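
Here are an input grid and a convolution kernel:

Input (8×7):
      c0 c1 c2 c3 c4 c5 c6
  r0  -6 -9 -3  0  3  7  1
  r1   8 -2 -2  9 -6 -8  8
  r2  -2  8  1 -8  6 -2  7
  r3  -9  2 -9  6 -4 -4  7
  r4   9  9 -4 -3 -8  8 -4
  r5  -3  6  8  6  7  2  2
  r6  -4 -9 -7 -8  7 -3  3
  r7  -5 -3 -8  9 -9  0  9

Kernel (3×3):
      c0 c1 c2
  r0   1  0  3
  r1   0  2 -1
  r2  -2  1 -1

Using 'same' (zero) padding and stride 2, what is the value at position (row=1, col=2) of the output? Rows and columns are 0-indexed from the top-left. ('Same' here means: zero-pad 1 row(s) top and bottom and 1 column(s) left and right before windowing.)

-13

The receptive field on the zero-padded input at this output position is [9 -6 -8 / -8 6 -2 / 6 -4 -4]. Elementwise product with the kernel and sum: 9·1 + -8·3 + 6·2 + -2·-1 + 6·-2 + -4·1 + -4·-1.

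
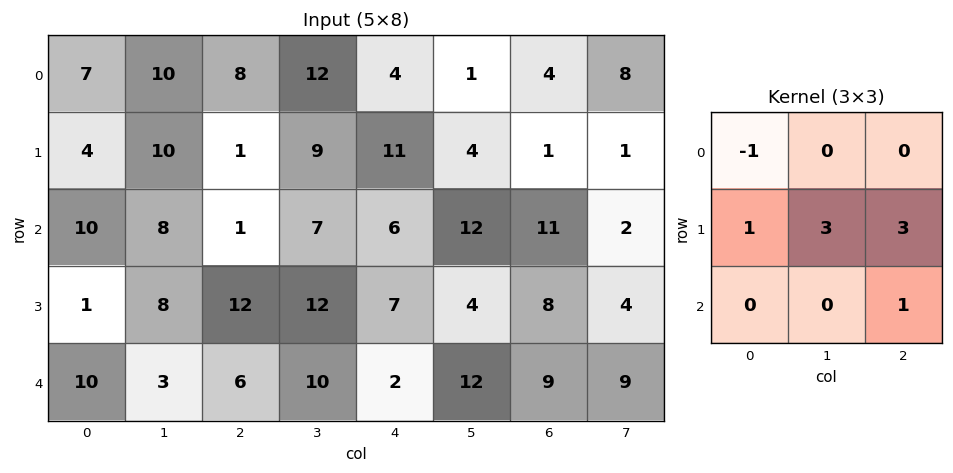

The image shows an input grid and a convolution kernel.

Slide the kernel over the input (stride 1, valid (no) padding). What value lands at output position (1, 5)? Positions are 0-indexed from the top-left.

The receptive field on the input at this output position is [4 1 1 / 12 11 2 / 4 8 4]. Elementwise product with the kernel and sum: 4·-1 + 12·1 + 11·3 + 2·3 + 4·1.

51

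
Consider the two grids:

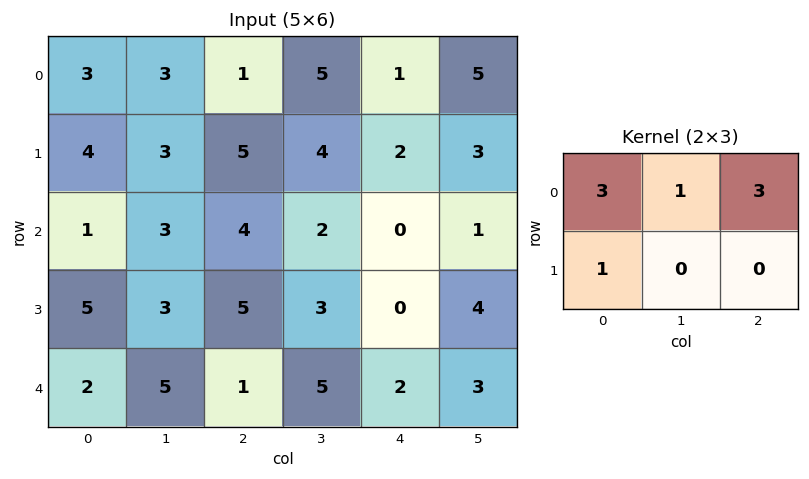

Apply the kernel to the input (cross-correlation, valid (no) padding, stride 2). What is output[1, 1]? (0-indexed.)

19

The receptive field on the input at this output position is [4 2 0 / 5 3 0]. Elementwise product with the kernel and sum: 4·3 + 2·1 + 0·3 + 5·1.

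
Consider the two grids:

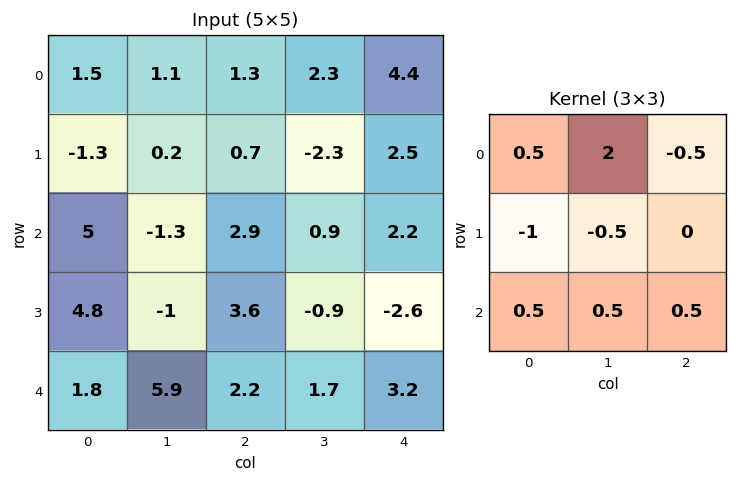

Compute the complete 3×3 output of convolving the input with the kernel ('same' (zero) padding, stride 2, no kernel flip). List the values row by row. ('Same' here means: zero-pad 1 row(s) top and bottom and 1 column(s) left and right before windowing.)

-1.3 -2.45 -4.4
-3.3 3.35 0.1
9.2 0.15 -8.95

Output[0,0]: The receptive field on the zero-padded input at this output position is [0 0 0 / 0 1.5 1.1 / 0 -1.3 0.2]. Elementwise product with the kernel and sum: 0·0.5 + 0·2 + 0·-0.5 + 0·-1 + 1.5·-0.5 + 0·0.5 + -1.3·0.5 + 0.2·0.5.
Output[0,1]: The receptive field on the zero-padded input at this output position is [0 0 0 / 1.1 1.3 2.3 / 0.2 0.7 -2.3]. Elementwise product with the kernel and sum: 0·0.5 + 0·2 + 0·-0.5 + 1.1·-1 + 1.3·-0.5 + 0.2·0.5 + 0.7·0.5 + -2.3·0.5.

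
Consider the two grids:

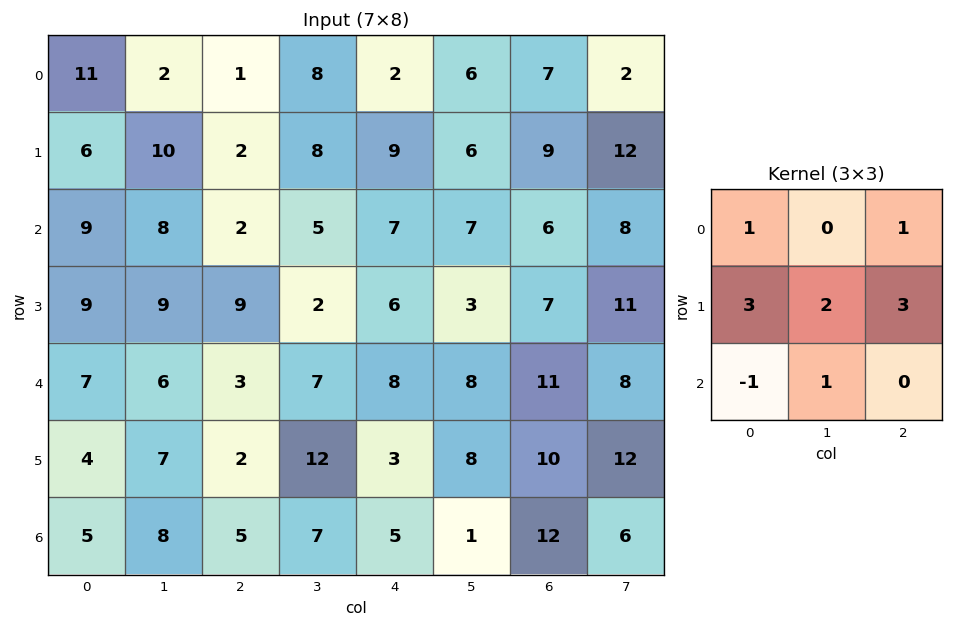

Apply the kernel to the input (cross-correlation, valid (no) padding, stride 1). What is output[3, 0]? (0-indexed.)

63

The receptive field on the input at this output position is [9 9 9 / 7 6 3 / 4 7 2]. Elementwise product with the kernel and sum: 9·1 + 9·1 + 7·3 + 6·2 + 3·3 + 4·-1 + 7·1.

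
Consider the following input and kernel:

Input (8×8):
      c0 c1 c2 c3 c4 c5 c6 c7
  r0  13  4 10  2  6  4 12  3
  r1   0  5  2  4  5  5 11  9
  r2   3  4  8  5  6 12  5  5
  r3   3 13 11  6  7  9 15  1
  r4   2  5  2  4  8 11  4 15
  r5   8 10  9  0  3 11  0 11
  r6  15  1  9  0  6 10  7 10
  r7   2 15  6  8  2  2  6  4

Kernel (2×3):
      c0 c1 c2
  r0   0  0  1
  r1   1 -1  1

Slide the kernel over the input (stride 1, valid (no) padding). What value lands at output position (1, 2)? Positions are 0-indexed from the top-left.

The receptive field on the input at this output position is [2 4 5 / 8 5 6]. Elementwise product with the kernel and sum: 5·1 + 8·1 + 5·-1 + 6·1.

14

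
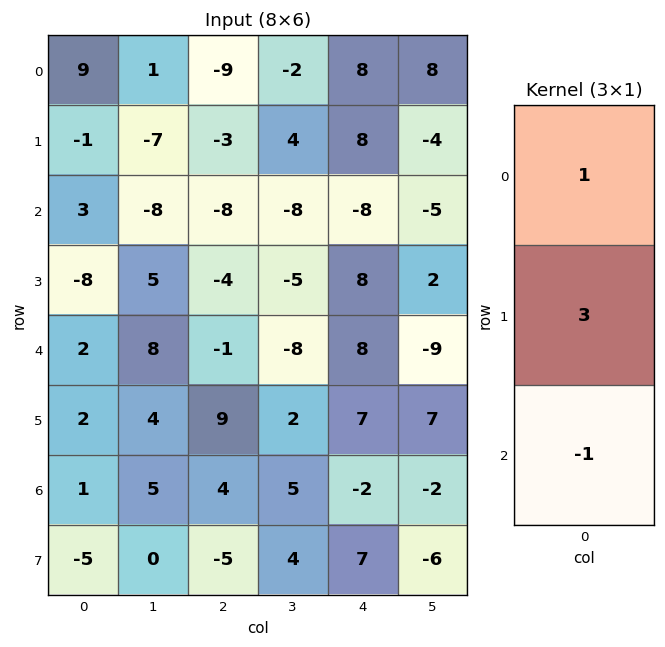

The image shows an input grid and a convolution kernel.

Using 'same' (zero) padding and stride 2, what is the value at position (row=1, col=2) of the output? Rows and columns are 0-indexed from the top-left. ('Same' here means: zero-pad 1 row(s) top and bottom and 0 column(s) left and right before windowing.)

-24

The receptive field on the zero-padded input at this output position is [8 / -8 / 8]. Elementwise product with the kernel and sum: 8·1 + -8·3 + 8·-1.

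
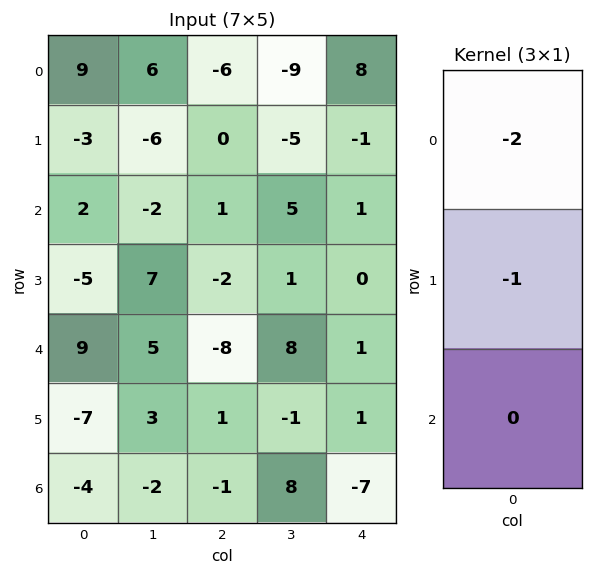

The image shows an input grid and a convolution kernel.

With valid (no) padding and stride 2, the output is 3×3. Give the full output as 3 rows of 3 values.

-15 12 -15
1 0 -2
-11 15 -3

Output[0,0]: The receptive field on the input at this output position is [9 / -3 / 2]. Elementwise product with the kernel and sum: 9·-2 + -3·-1.
Output[0,1]: The receptive field on the input at this output position is [-6 / 0 / 1]. Elementwise product with the kernel and sum: -6·-2 + 0·-1.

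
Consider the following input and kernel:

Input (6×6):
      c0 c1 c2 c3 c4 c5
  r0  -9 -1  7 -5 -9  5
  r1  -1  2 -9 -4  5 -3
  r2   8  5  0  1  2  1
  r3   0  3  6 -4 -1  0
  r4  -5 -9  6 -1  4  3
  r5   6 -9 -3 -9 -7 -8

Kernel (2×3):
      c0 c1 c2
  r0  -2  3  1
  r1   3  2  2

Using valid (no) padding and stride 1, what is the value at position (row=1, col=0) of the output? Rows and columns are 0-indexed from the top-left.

33

The receptive field on the input at this output position is [-1 2 -9 / 8 5 0]. Elementwise product with the kernel and sum: -1·-2 + 2·3 + -9·1 + 8·3 + 5·2 + 0·2.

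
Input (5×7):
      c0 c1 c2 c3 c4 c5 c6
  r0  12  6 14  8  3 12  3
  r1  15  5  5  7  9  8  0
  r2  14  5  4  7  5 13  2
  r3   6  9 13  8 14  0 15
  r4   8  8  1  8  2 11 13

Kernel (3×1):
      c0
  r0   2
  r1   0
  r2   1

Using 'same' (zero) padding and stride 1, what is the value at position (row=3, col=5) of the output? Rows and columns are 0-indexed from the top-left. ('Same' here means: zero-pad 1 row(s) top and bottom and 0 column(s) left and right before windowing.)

The receptive field on the zero-padded input at this output position is [13 / 0 / 11]. Elementwise product with the kernel and sum: 13·2 + 11·1.

37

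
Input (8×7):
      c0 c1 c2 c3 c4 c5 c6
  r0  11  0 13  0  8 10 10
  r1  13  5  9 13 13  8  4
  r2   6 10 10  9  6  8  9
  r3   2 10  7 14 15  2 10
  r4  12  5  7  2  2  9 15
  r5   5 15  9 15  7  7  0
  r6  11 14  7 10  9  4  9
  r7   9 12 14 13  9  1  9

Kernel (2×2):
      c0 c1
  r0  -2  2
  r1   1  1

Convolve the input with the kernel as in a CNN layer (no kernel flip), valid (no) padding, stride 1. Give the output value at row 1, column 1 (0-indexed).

The receptive field on the input at this output position is [5 9 / 10 10]. Elementwise product with the kernel and sum: 5·-2 + 9·2 + 10·1 + 10·1.

28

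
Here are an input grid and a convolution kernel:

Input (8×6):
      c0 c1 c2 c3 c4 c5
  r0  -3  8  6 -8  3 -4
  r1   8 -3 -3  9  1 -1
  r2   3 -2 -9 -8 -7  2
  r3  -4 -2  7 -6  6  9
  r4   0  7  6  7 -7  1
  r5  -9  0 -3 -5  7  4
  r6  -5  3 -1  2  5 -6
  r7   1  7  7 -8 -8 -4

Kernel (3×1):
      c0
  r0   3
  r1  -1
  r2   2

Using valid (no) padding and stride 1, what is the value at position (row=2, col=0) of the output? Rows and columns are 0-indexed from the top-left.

13

The receptive field on the input at this output position is [3 / -4 / 0]. Elementwise product with the kernel and sum: 3·3 + -4·-1 + 0·2.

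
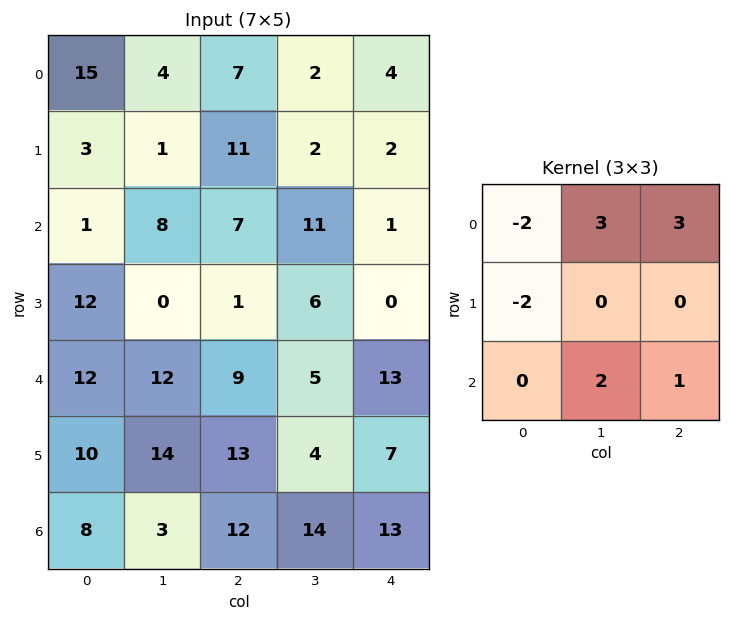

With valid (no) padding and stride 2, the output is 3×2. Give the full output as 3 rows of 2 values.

20 5
52 43
37 51

Output[0,0]: The receptive field on the input at this output position is [15 4 7 / 3 1 11 / 1 8 7]. Elementwise product with the kernel and sum: 15·-2 + 4·3 + 7·3 + 3·-2 + 8·2 + 7·1.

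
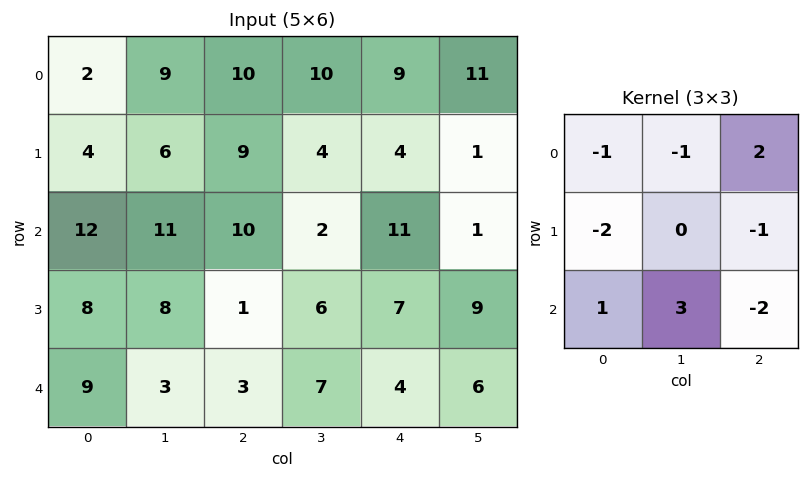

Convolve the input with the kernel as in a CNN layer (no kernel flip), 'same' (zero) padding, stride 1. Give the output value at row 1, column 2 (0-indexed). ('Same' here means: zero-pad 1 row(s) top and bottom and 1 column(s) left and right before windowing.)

22

The receptive field on the zero-padded input at this output position is [9 10 10 / 6 9 4 / 11 10 2]. Elementwise product with the kernel and sum: 9·-1 + 10·-1 + 10·2 + 6·-2 + 4·-1 + 11·1 + 10·3 + 2·-2.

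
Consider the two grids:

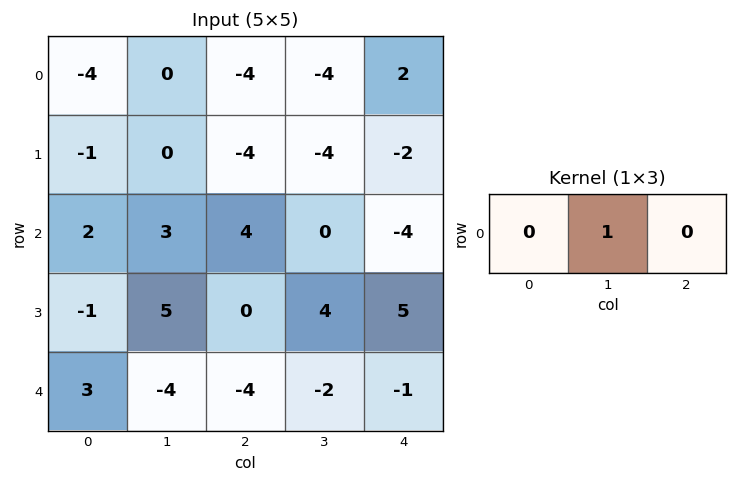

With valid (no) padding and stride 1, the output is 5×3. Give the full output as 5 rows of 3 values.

0 -4 -4
0 -4 -4
3 4 0
5 0 4
-4 -4 -2

Output[0,0]: The receptive field on the input at this output position is [-4 0 -4]. Elementwise product with the kernel and sum: 0·1.
Output[0,1]: The receptive field on the input at this output position is [0 -4 -4]. Elementwise product with the kernel and sum: -4·1.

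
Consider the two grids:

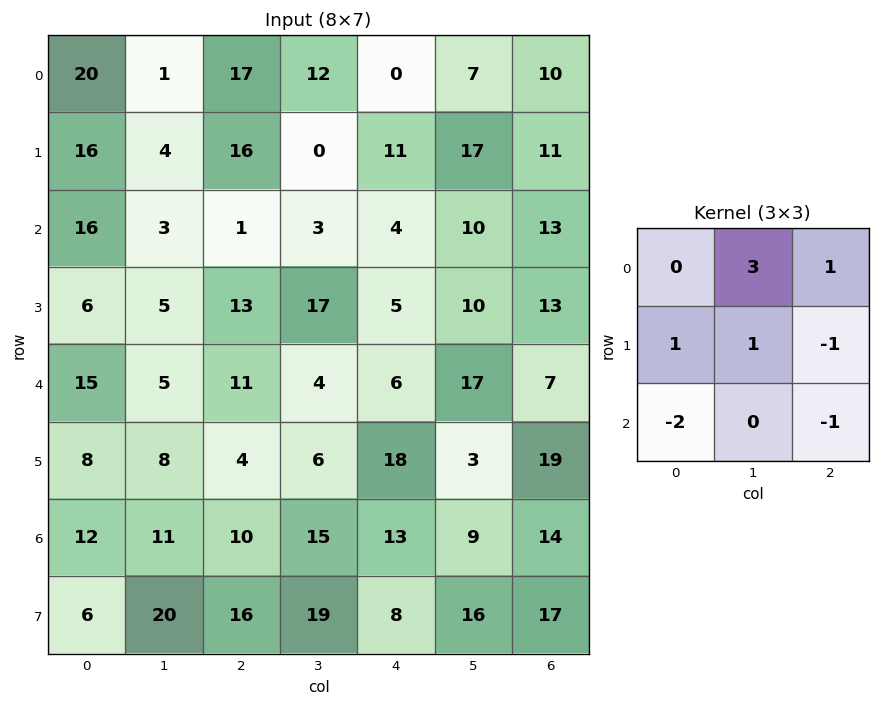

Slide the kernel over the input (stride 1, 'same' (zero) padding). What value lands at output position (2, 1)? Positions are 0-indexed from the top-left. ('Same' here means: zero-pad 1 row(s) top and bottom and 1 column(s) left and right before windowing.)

21

The receptive field on the zero-padded input at this output position is [16 4 16 / 16 3 1 / 6 5 13]. Elementwise product with the kernel and sum: 4·3 + 16·1 + 16·1 + 3·1 + 1·-1 + 6·-2 + 13·-1.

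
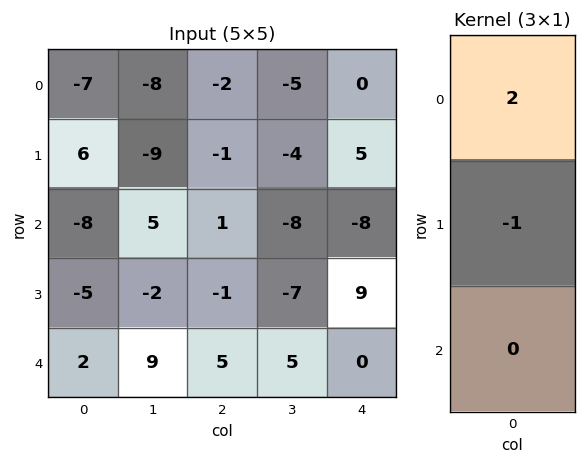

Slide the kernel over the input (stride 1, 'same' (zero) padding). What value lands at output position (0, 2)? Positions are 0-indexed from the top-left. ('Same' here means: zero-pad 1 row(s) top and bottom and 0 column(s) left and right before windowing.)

The receptive field on the zero-padded input at this output position is [0 / -2 / -1]. Elementwise product with the kernel and sum: 0·2 + -2·-1.

2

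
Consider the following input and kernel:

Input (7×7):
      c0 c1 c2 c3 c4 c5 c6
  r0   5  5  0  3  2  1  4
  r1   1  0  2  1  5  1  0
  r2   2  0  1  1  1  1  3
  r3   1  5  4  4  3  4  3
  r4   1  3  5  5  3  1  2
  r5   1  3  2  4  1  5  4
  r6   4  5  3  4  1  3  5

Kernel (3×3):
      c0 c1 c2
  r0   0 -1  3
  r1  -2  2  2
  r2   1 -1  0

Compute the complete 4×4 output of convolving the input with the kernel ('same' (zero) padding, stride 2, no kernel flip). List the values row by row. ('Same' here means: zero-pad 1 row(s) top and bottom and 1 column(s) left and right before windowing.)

Output[0,0]: The receptive field on the zero-padded input at this output position is [0 0 0 / 0 5 5 / 0 1 0]. Elementwise product with the kernel and sum: 0·-1 + 0·3 + 0·-2 + 5·2 + 5·2 + 0·1 + 1·-1.

19 -6 -4 7
2 6 1 5
21 23 10 0
26 14 14 0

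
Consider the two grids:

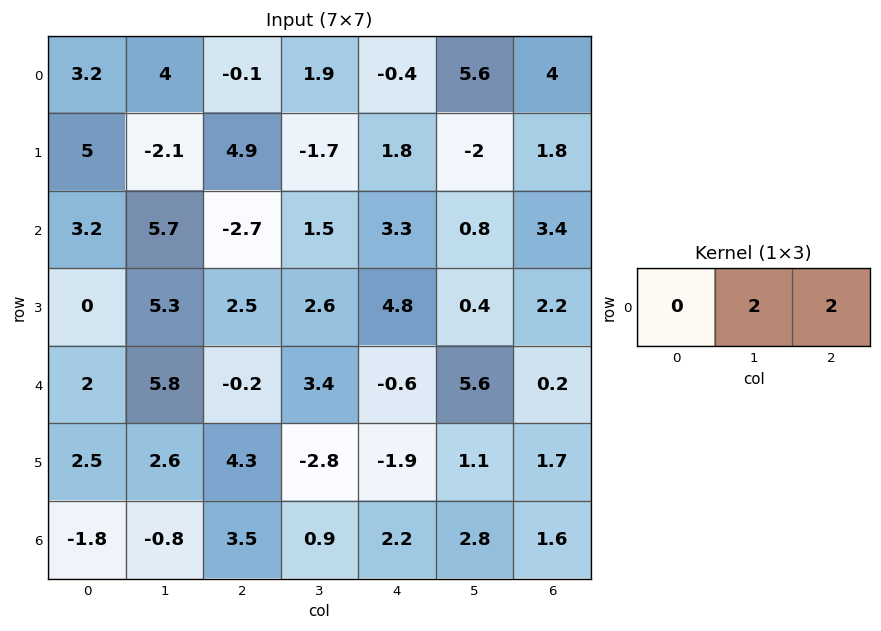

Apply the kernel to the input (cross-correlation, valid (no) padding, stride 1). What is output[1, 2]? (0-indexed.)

The receptive field on the input at this output position is [4.9 -1.7 1.8]. Elementwise product with the kernel and sum: -1.7·2 + 1.8·2.

0.2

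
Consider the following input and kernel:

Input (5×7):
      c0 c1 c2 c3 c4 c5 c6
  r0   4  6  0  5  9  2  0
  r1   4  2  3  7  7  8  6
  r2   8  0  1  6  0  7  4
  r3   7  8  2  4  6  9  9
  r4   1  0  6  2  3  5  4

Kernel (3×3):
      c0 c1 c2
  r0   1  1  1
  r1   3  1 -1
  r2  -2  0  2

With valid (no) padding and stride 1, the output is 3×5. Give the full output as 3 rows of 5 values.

7 25 21 38 42
22 -1 34 43 30
46 33 5 28 31

Output[0,0]: The receptive field on the input at this output position is [4 6 0 / 4 2 3 / 8 0 1]. Elementwise product with the kernel and sum: 4·1 + 6·1 + 0·1 + 4·3 + 2·1 + 3·-1 + 8·-2 + 1·2.
Output[0,1]: The receptive field on the input at this output position is [6 0 5 / 2 3 7 / 0 1 6]. Elementwise product with the kernel and sum: 6·1 + 0·1 + 5·1 + 2·3 + 3·1 + 7·-1 + 0·-2 + 6·2.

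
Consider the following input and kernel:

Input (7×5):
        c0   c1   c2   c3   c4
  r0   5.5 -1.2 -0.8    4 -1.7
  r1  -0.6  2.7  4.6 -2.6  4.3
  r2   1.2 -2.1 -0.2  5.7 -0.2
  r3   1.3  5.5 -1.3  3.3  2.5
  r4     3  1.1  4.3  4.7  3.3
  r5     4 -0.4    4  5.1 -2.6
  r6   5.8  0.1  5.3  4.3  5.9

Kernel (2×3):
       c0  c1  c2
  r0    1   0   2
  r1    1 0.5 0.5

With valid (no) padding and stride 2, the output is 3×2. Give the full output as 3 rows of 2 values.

Output[0,0]: The receptive field on the input at this output position is [5.5 -1.2 -0.8 / -0.6 2.7 4.6]. Elementwise product with the kernel and sum: 5.5·1 + -0.8·2 + -0.6·1 + 2.7·0.5 + 4.6·0.5.

6.95 1.25
4.2 1
17.4 16.15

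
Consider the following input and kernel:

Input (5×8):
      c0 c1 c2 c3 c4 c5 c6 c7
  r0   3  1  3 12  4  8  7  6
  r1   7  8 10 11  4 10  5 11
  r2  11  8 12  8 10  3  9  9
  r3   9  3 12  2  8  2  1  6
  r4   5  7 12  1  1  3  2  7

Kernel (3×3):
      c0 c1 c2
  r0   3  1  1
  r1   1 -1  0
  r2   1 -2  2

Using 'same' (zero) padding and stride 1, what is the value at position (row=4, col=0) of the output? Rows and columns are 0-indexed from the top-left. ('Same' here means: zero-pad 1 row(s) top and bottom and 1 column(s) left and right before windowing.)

7

The receptive field on the zero-padded input at this output position is [0 9 3 / 0 5 7 / 0 0 0]. Elementwise product with the kernel and sum: 0·3 + 9·1 + 3·1 + 0·1 + 5·-1 + 0·1 + 0·-2 + 0·2.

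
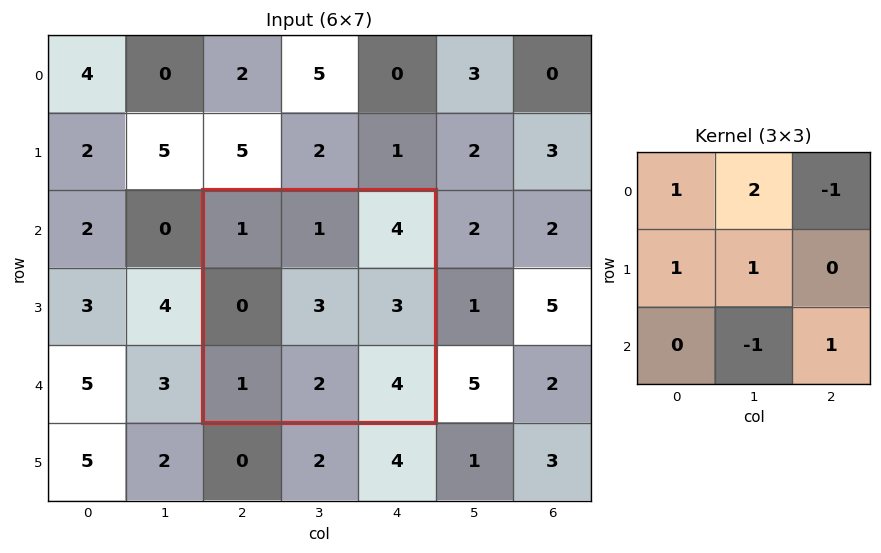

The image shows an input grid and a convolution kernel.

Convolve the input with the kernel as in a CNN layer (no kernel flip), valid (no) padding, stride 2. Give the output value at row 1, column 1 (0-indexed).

The receptive field on the input at this output position is [1 1 4 / 0 3 3 / 1 2 4]. Elementwise product with the kernel and sum: 1·1 + 1·2 + 4·-1 + 0·1 + 3·1 + 2·-1 + 4·1.

4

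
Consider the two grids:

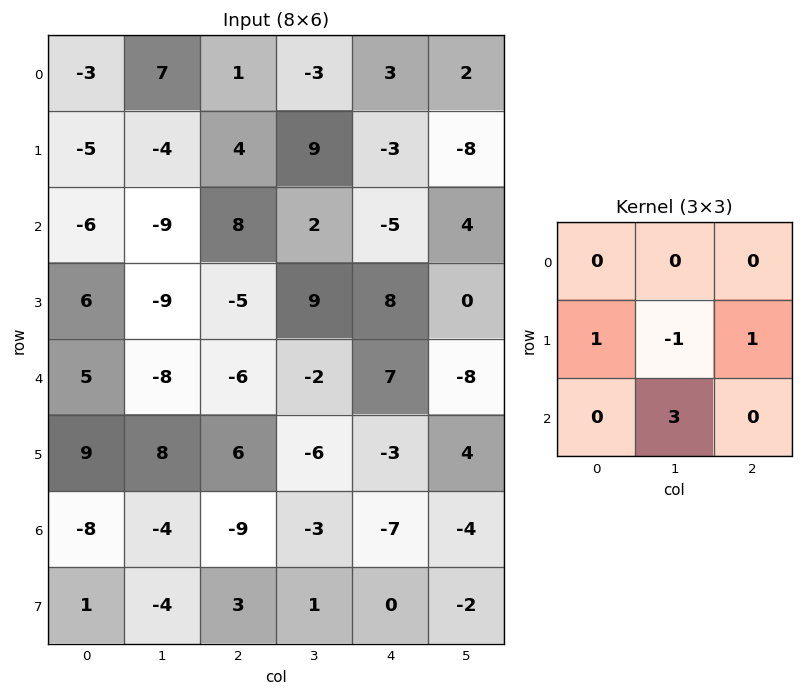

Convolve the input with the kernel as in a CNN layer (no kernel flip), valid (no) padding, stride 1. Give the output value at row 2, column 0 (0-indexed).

-14

The receptive field on the input at this output position is [-6 -9 8 / 6 -9 -5 / 5 -8 -6]. Elementwise product with the kernel and sum: 6·1 + -9·-1 + -5·1 + -8·3.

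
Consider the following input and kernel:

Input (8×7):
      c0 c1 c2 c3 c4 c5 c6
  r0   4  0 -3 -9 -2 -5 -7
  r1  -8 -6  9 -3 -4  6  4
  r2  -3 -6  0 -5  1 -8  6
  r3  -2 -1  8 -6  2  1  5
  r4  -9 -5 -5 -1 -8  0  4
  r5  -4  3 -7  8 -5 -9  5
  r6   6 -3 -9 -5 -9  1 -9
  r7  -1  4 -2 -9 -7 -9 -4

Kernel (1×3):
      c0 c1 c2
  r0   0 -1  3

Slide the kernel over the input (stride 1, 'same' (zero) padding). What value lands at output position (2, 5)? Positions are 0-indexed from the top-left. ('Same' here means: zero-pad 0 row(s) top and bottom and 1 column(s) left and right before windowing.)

26

The receptive field on the zero-padded input at this output position is [1 -8 6]. Elementwise product with the kernel and sum: -8·-1 + 6·3.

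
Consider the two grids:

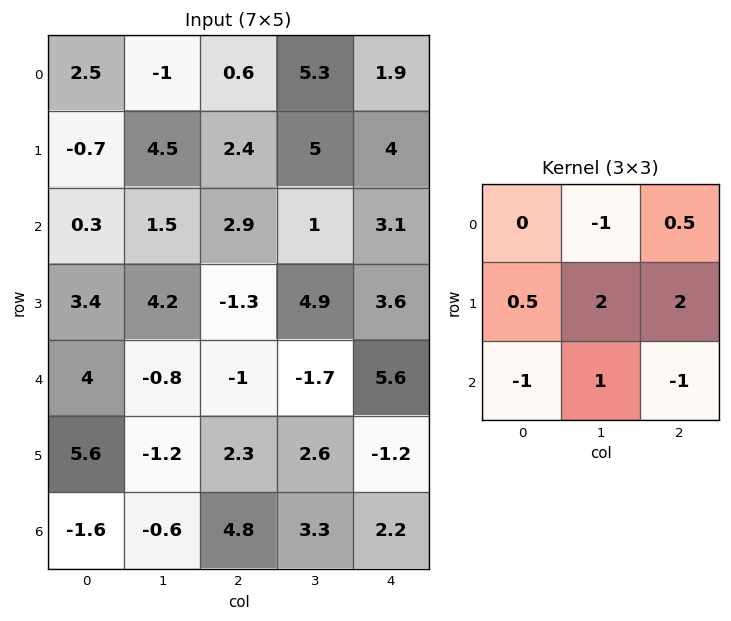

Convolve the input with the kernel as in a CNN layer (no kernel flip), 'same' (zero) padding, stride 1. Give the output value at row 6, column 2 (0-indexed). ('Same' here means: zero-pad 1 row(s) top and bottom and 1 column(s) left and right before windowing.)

14.9

The receptive field on the zero-padded input at this output position is [-1.2 2.3 2.6 / -0.6 4.8 3.3 / 0 0 0]. Elementwise product with the kernel and sum: 2.3·-1 + 2.6·0.5 + -0.6·0.5 + 4.8·2 + 3.3·2 + 0·-1 + 0·1 + 0·-1.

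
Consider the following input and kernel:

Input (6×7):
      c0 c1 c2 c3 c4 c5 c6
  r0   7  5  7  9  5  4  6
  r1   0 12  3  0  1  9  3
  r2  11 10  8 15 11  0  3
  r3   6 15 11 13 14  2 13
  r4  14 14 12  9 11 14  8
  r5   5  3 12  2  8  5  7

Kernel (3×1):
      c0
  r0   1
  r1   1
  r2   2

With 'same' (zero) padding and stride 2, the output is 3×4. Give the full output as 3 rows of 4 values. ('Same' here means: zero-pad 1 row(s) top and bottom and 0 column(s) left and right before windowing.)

7 13 7 12
23 33 40 32
30 47 41 35

Output[0,0]: The receptive field on the zero-padded input at this output position is [0 / 7 / 0]. Elementwise product with the kernel and sum: 0·1 + 7·1 + 0·2.
Output[0,1]: The receptive field on the zero-padded input at this output position is [0 / 7 / 3]. Elementwise product with the kernel and sum: 0·1 + 7·1 + 3·2.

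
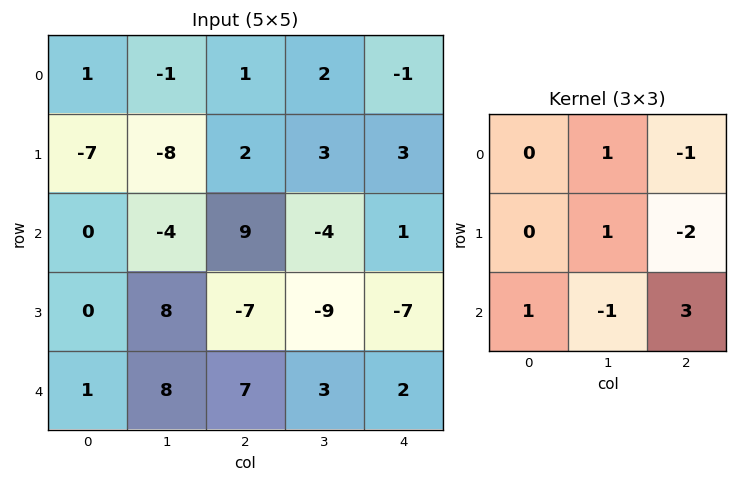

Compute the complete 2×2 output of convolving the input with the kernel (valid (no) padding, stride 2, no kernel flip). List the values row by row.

17 16
23 10

Output[0,0]: The receptive field on the input at this output position is [1 -1 1 / -7 -8 2 / 0 -4 9]. Elementwise product with the kernel and sum: -1·1 + 1·-1 + -8·1 + 2·-2 + 0·1 + -4·-1 + 9·3.
Output[0,1]: The receptive field on the input at this output position is [1 2 -1 / 2 3 3 / 9 -4 1]. Elementwise product with the kernel and sum: 2·1 + -1·-1 + 3·1 + 3·-2 + 9·1 + -4·-1 + 1·3.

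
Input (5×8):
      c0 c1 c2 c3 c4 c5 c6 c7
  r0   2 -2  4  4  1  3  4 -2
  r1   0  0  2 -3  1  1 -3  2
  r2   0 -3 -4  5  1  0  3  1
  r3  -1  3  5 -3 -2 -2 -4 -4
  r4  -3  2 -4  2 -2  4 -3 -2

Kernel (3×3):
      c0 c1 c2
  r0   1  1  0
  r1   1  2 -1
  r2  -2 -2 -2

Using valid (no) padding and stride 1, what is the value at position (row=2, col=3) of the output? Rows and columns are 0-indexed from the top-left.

The receptive field on the input at this output position is [5 1 0 / -3 -2 -2 / 2 -2 4]. Elementwise product with the kernel and sum: 5·1 + 1·1 + -3·1 + -2·2 + -2·-1 + 2·-2 + -2·-2 + 4·-2.

-7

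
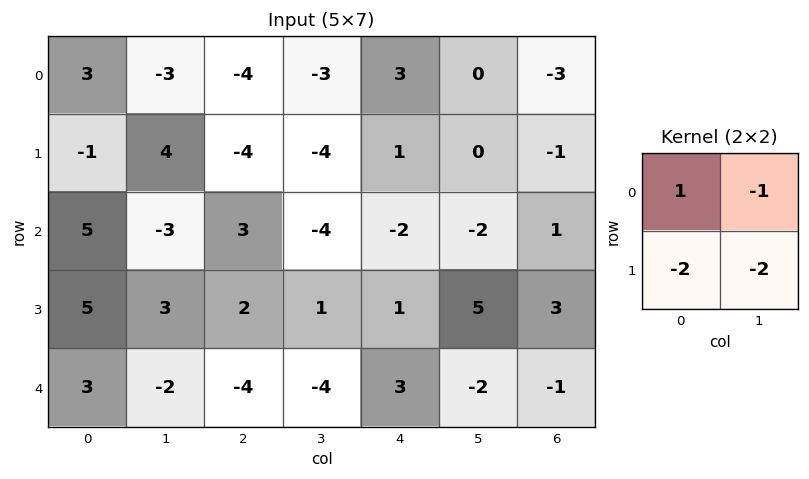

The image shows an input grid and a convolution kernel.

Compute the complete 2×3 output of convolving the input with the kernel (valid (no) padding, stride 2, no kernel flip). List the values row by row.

0 15 1
-8 1 -12

Output[0,0]: The receptive field on the input at this output position is [3 -3 / -1 4]. Elementwise product with the kernel and sum: 3·1 + -3·-1 + -1·-2 + 4·-2.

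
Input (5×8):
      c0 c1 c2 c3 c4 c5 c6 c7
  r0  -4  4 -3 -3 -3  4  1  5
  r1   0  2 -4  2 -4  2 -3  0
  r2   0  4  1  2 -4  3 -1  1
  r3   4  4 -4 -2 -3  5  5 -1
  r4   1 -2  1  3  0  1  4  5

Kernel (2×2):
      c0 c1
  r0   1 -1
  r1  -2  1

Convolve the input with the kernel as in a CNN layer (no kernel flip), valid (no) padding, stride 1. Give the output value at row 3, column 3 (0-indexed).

The receptive field on the input at this output position is [-2 -3 / 3 0]. Elementwise product with the kernel and sum: -2·1 + -3·-1 + 3·-2 + 0·1.

-5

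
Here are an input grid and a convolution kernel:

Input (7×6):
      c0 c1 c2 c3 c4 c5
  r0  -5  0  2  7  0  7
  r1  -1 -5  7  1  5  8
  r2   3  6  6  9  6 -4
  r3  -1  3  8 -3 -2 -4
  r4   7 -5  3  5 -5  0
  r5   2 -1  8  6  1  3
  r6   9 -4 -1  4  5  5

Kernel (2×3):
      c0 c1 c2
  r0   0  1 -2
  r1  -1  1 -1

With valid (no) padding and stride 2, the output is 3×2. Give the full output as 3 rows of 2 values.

-15 -4
-10 -12
-22 12

Output[0,0]: The receptive field on the input at this output position is [-5 0 2 / -1 -5 7]. Elementwise product with the kernel and sum: 0·1 + 2·-2 + -1·-1 + -5·1 + 7·-1.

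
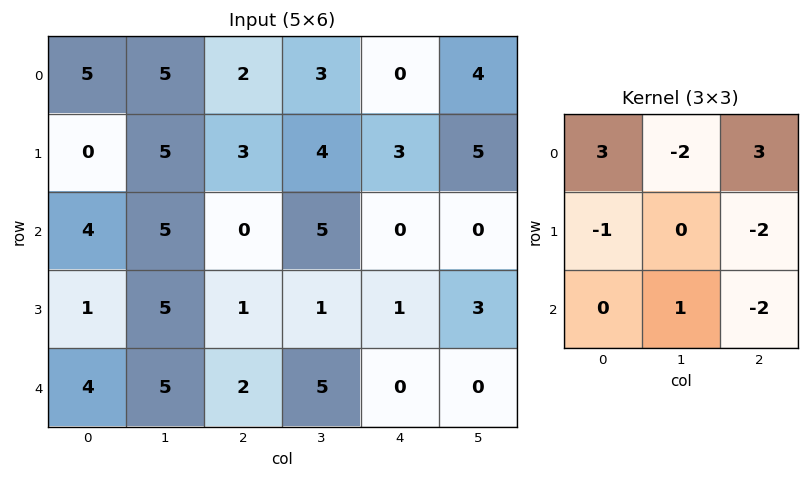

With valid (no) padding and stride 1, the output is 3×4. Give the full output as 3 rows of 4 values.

10 -3 -4 7
-2 5 9 11
0 15 -8 8

Output[0,0]: The receptive field on the input at this output position is [5 5 2 / 0 5 3 / 4 5 0]. Elementwise product with the kernel and sum: 5·3 + 5·-2 + 2·3 + 0·-1 + 3·-2 + 5·1 + 0·-2.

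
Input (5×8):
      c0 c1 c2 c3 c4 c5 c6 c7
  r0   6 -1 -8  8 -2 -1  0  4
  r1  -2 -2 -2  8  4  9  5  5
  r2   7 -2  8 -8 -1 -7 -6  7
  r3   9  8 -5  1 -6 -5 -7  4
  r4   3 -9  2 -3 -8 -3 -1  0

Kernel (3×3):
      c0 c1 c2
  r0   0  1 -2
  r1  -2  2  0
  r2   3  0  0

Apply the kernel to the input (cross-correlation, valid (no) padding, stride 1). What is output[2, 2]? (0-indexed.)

The receptive field on the input at this output position is [8 -8 -1 / -5 1 -6 / 2 -3 -8]. Elementwise product with the kernel and sum: -8·1 + -1·-2 + -5·-2 + 1·2 + 2·3.

12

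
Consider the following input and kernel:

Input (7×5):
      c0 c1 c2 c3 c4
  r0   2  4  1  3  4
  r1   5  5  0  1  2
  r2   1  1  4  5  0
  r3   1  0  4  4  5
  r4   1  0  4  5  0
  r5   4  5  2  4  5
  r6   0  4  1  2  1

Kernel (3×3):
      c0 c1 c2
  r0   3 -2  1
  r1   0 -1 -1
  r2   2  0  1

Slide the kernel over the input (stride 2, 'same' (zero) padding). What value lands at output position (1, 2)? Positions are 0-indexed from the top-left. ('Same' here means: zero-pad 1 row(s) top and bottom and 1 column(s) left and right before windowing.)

The receptive field on the zero-padded input at this output position is [1 2 0 / 5 0 0 / 4 5 0]. Elementwise product with the kernel and sum: 1·3 + 2·-2 + 0·1 + 0·-1 + 0·-1 + 4·2 + 0·1.

7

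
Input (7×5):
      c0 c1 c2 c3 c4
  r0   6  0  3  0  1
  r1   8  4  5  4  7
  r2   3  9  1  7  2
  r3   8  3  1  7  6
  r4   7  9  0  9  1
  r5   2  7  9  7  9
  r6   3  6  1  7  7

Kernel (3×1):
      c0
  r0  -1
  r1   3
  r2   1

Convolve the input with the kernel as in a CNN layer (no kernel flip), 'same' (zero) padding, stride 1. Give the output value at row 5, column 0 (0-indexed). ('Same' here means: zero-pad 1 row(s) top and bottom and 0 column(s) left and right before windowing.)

The receptive field on the zero-padded input at this output position is [7 / 2 / 3]. Elementwise product with the kernel and sum: 7·-1 + 2·3 + 3·1.

2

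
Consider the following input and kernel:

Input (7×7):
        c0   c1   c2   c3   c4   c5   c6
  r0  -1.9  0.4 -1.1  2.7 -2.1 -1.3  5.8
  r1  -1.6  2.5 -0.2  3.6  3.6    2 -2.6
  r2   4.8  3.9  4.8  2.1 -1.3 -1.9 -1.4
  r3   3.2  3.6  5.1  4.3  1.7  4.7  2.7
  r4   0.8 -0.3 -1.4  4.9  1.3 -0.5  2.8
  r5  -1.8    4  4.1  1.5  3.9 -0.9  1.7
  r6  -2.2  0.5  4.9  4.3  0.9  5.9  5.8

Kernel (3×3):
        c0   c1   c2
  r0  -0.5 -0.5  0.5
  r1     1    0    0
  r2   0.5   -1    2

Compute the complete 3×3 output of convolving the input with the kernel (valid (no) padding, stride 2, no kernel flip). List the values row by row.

Output[0,0]: The receptive field on the input at this output position is [-1.9 0.4 -1.1 / -1.6 2.5 -0.2 / 4.8 3.9 4.8]. Elementwise product with the kernel and sum: -1.9·-0.5 + 0.4·-0.5 + -1.1·0.5 + -1.6·1 + 4.8·0.5 + 3.9·-1 + 4.8·2.
Output[0,1]: The receptive field on the input at this output position is [-1.1 2.7 -2.1 / -0.2 3.6 3.6 / 4.8 2.1 -1.3]. Elementwise product with the kernel and sum: -1.1·-0.5 + 2.7·-0.5 + -2.1·0.5 + -0.2·1 + 4.8·0.5 + 2.1·-1 + -1.3·2.

6.7 -4.35 6.65
-0.85 -2 9.35
5.45 2.95 11.05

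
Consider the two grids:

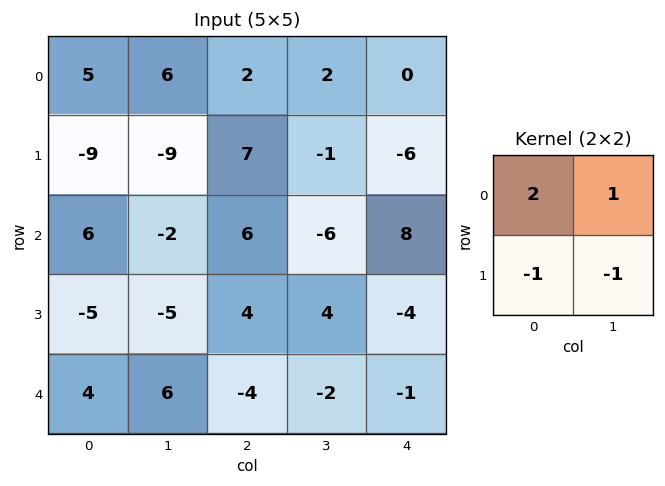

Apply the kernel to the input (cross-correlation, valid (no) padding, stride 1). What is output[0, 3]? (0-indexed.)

11

The receptive field on the input at this output position is [2 0 / -1 -6]. Elementwise product with the kernel and sum: 2·2 + 0·1 + -1·-1 + -6·-1.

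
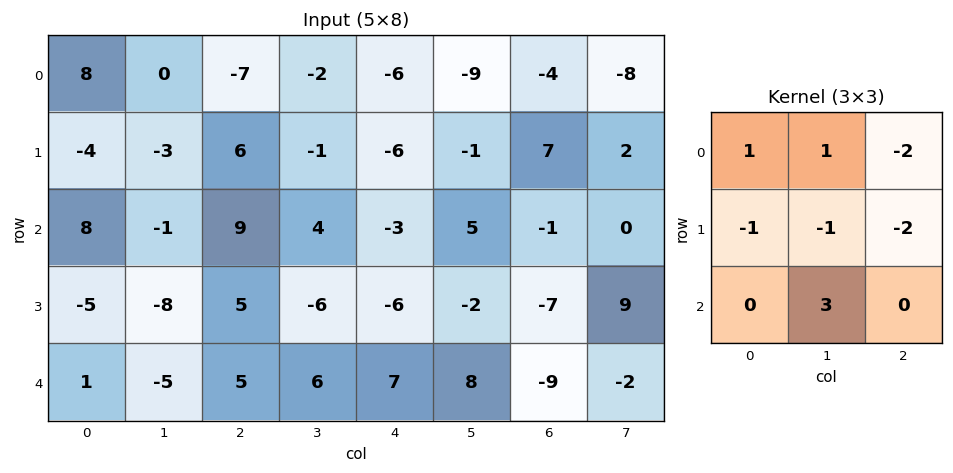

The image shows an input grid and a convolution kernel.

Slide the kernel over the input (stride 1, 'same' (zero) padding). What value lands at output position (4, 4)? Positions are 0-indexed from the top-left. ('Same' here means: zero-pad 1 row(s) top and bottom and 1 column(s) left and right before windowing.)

-37

The receptive field on the zero-padded input at this output position is [-6 -6 -2 / 6 7 8 / 0 0 0]. Elementwise product with the kernel and sum: -6·1 + -6·1 + -2·-2 + 6·-1 + 7·-1 + 8·-2 + 0·3.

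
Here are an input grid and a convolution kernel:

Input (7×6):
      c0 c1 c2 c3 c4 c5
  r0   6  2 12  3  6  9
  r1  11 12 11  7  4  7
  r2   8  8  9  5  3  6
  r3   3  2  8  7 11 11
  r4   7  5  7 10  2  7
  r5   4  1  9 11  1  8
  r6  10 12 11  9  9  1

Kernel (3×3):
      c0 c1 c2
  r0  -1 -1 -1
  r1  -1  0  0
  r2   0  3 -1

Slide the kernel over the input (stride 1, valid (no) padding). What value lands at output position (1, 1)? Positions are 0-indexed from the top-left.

-21

The receptive field on the input at this output position is [12 11 7 / 8 9 5 / 2 8 7]. Elementwise product with the kernel and sum: 12·-1 + 11·-1 + 7·-1 + 8·-1 + 8·3 + 7·-1.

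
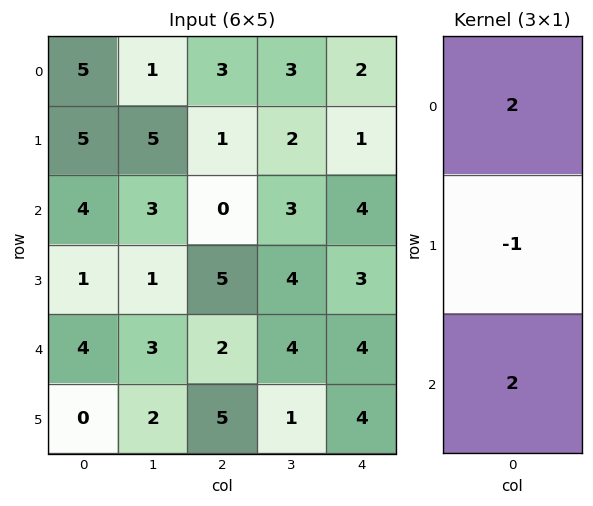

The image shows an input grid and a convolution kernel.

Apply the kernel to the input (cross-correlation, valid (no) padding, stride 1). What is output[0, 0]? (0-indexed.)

13

The receptive field on the input at this output position is [5 / 5 / 4]. Elementwise product with the kernel and sum: 5·2 + 5·-1 + 4·2.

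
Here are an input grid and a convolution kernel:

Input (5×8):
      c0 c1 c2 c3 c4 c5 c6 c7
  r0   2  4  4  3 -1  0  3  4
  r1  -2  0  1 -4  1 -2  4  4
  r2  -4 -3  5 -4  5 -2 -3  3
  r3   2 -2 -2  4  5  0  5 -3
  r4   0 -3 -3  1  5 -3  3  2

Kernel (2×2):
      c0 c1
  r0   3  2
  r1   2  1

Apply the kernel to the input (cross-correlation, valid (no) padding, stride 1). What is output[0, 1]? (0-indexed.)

21

The receptive field on the input at this output position is [4 4 / 0 1]. Elementwise product with the kernel and sum: 4·3 + 4·2 + 0·2 + 1·1.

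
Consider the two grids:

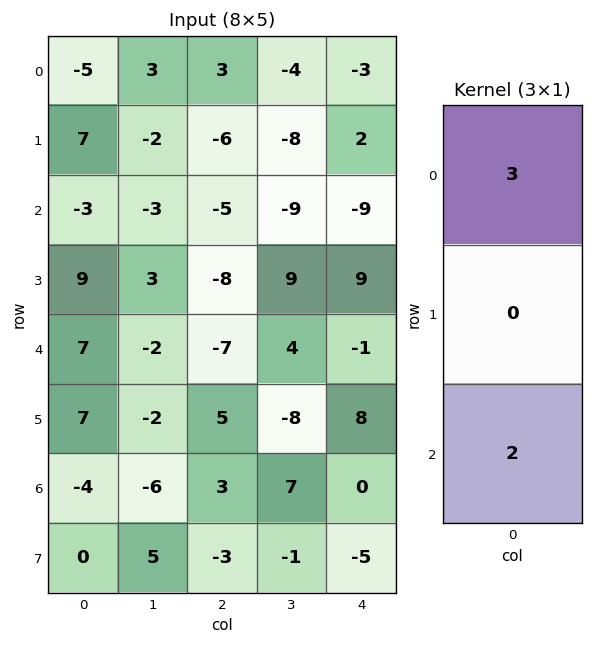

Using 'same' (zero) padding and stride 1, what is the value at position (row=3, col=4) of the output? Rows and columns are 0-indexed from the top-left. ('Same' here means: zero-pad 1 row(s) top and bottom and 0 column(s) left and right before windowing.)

The receptive field on the zero-padded input at this output position is [-9 / 9 / -1]. Elementwise product with the kernel and sum: -9·3 + -1·2.

-29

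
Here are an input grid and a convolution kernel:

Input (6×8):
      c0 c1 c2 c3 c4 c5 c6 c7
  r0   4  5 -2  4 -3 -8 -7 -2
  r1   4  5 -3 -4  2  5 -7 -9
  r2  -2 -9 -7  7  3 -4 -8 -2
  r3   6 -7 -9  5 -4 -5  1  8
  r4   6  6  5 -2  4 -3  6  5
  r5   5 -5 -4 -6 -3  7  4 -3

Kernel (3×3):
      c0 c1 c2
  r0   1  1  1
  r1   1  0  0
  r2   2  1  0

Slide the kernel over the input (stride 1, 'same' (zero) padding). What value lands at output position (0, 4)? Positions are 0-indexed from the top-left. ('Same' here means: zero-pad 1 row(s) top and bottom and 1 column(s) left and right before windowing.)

The receptive field on the zero-padded input at this output position is [0 0 0 / 4 -3 -8 / -4 2 5]. Elementwise product with the kernel and sum: 0·1 + 0·1 + 0·1 + 4·1 + -4·2 + 2·1.

-2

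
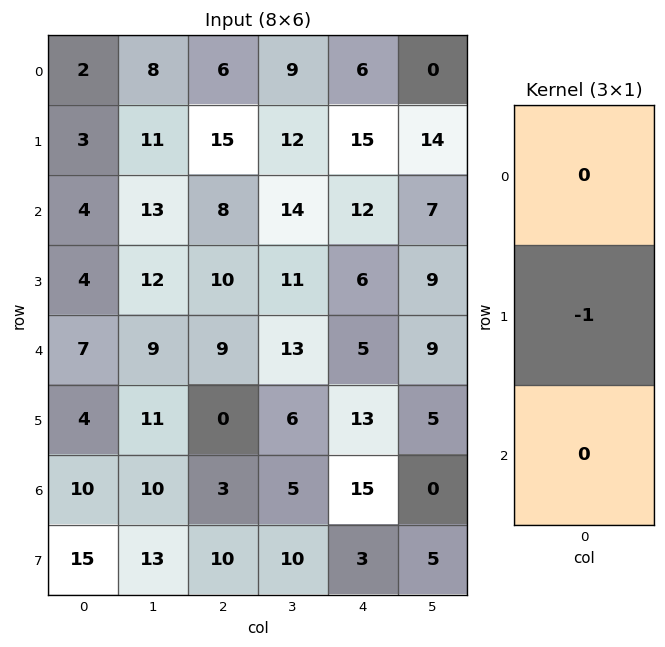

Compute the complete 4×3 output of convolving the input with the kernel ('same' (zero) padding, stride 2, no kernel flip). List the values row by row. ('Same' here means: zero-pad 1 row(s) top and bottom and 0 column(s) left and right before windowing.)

-2 -6 -6
-4 -8 -12
-7 -9 -5
-10 -3 -15

Output[0,0]: The receptive field on the zero-padded input at this output position is [0 / 2 / 3]. Elementwise product with the kernel and sum: 2·-1.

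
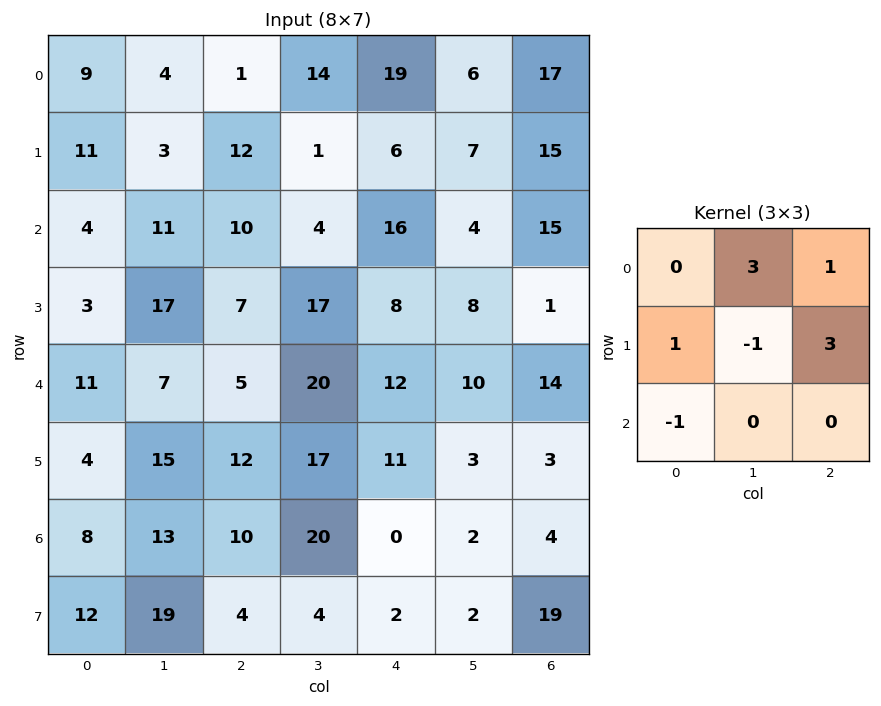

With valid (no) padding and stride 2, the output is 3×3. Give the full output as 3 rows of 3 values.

Output[0,0]: The receptive field on the input at this output position is [9 4 1 / 11 3 12 / 4 11 10]. Elementwise product with the kernel and sum: 4·3 + 1·1 + 11·1 + 3·-1 + 12·3 + 4·-1.
Output[0,1]: The receptive field on the input at this output position is [1 14 19 / 12 1 6 / 10 4 16]. Elementwise product with the kernel and sum: 14·3 + 19·1 + 12·1 + 1·-1 + 6·3 + 10·-1.

53 80 63
39 37 18
43 90 61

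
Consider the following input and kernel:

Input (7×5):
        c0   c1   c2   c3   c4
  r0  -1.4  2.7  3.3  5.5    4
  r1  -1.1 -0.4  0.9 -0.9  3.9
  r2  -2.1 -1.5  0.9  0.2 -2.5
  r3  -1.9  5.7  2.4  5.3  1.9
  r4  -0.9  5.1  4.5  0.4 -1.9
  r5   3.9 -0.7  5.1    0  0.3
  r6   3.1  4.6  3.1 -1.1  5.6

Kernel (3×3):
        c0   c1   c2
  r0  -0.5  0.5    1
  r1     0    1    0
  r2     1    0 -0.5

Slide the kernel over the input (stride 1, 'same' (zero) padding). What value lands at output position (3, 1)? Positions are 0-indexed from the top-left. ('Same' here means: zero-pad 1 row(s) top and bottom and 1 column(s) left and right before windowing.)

3.75

The receptive field on the zero-padded input at this output position is [-2.1 -1.5 0.9 / -1.9 5.7 2.4 / -0.9 5.1 4.5]. Elementwise product with the kernel and sum: -2.1·-0.5 + -1.5·0.5 + 0.9·1 + 5.7·1 + -0.9·1 + 4.5·-0.5.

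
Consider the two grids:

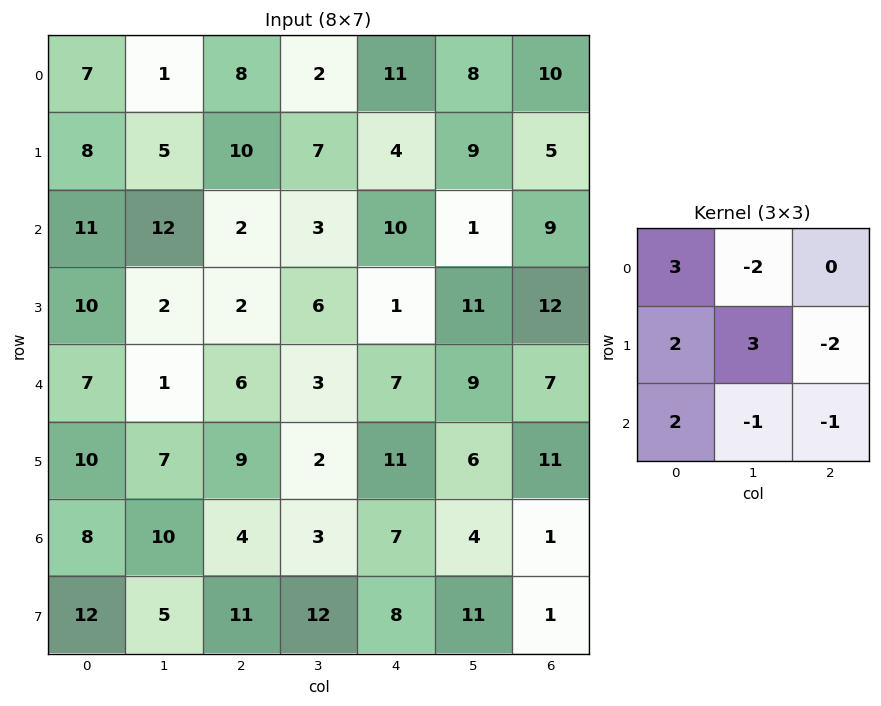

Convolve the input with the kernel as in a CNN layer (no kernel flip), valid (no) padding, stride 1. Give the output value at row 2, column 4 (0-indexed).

37

The receptive field on the input at this output position is [10 1 9 / 1 11 12 / 7 9 7]. Elementwise product with the kernel and sum: 10·3 + 1·-2 + 1·2 + 11·3 + 12·-2 + 7·2 + 9·-1 + 7·-1.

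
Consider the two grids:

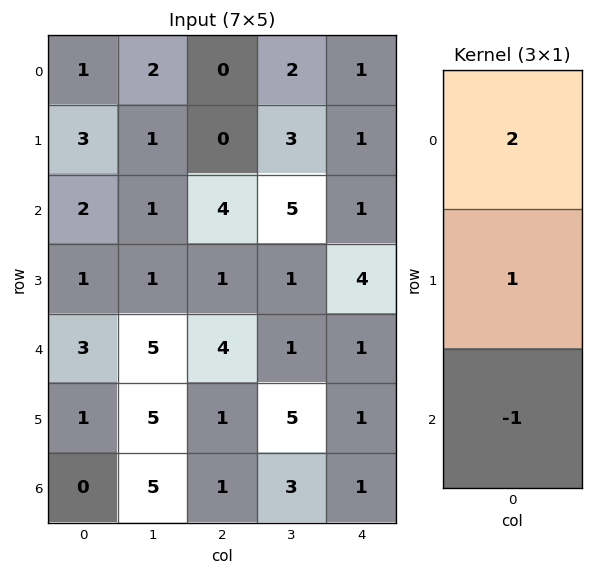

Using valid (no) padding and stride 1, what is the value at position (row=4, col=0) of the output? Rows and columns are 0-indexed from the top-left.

The receptive field on the input at this output position is [3 / 1 / 0]. Elementwise product with the kernel and sum: 3·2 + 1·1 + 0·-1.

7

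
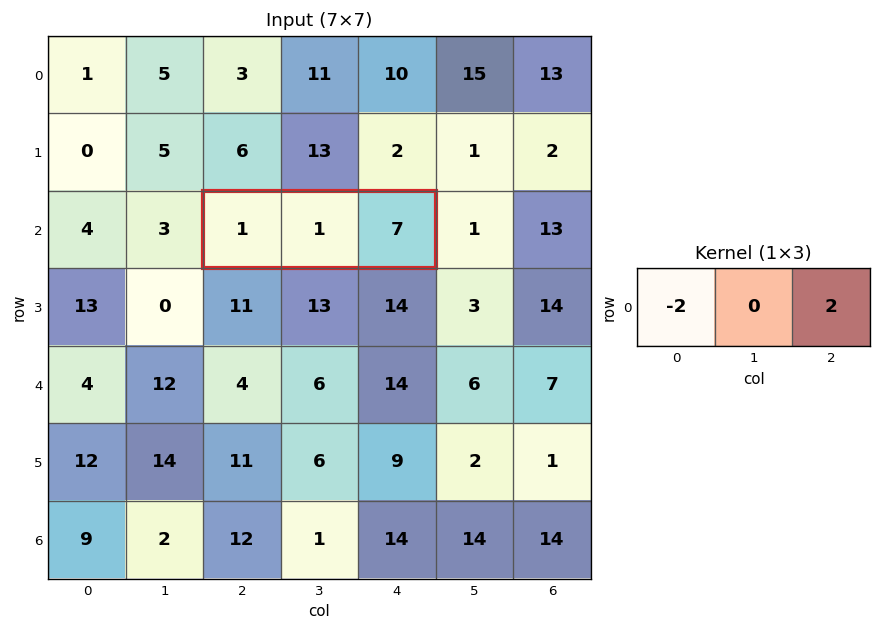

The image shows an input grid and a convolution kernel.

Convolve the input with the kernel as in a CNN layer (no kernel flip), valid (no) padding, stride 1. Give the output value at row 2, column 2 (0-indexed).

12

The receptive field on the input at this output position is [1 1 7]. Elementwise product with the kernel and sum: 1·-2 + 7·2.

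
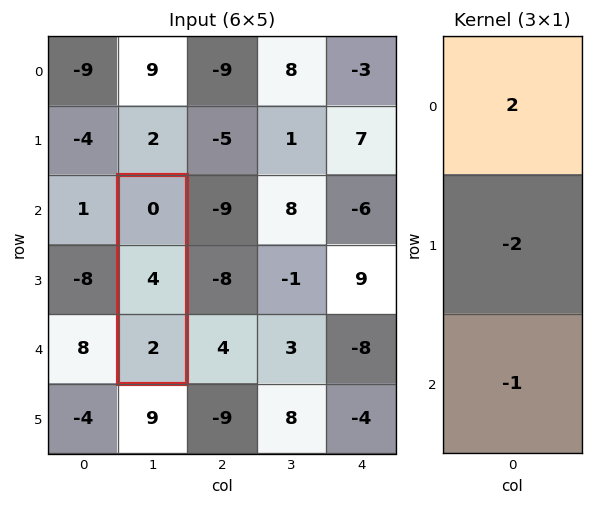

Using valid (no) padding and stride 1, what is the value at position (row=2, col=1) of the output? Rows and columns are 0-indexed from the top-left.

-10

The receptive field on the input at this output position is [0 / 4 / 2]. Elementwise product with the kernel and sum: 0·2 + 4·-2 + 2·-1.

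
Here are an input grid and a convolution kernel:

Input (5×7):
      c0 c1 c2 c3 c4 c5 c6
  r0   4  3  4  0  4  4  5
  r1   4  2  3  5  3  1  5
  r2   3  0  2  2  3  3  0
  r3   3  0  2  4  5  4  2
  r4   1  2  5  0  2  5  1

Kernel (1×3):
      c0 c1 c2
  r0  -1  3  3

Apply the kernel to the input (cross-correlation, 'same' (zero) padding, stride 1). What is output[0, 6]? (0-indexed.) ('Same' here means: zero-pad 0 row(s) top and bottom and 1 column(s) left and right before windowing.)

The receptive field on the zero-padded input at this output position is [4 5 0]. Elementwise product with the kernel and sum: 4·-1 + 5·3 + 0·3.

11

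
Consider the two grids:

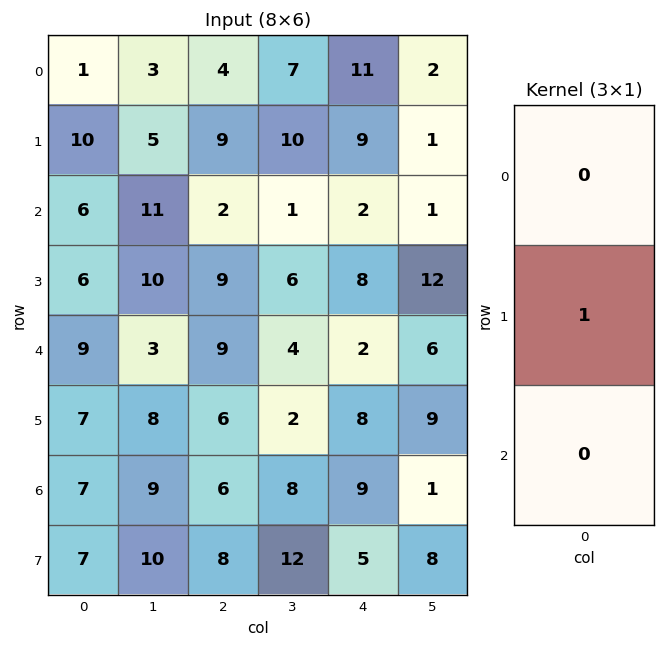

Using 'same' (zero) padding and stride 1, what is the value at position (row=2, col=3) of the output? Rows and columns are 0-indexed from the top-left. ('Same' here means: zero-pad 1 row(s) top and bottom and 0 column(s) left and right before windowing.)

The receptive field on the zero-padded input at this output position is [10 / 1 / 6]. Elementwise product with the kernel and sum: 1·1.

1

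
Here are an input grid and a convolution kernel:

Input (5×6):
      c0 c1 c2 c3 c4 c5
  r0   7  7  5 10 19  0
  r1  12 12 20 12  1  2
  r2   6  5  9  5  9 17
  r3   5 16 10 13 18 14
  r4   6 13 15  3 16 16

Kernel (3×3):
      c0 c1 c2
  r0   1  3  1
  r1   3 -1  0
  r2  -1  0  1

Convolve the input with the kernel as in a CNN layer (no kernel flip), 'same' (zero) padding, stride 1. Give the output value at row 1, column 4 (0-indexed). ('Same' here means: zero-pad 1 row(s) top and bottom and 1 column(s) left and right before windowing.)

114

The receptive field on the zero-padded input at this output position is [10 19 0 / 12 1 2 / 5 9 17]. Elementwise product with the kernel and sum: 10·1 + 19·3 + 0·1 + 12·3 + 1·-1 + 5·-1 + 17·1.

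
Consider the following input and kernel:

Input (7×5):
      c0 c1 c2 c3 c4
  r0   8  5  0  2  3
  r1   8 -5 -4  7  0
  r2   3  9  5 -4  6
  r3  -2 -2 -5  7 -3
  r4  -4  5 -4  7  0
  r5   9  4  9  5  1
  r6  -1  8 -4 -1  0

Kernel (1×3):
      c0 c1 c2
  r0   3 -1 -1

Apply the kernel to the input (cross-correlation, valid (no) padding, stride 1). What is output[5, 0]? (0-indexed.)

The receptive field on the input at this output position is [9 4 9]. Elementwise product with the kernel and sum: 9·3 + 4·-1 + 9·-1.

14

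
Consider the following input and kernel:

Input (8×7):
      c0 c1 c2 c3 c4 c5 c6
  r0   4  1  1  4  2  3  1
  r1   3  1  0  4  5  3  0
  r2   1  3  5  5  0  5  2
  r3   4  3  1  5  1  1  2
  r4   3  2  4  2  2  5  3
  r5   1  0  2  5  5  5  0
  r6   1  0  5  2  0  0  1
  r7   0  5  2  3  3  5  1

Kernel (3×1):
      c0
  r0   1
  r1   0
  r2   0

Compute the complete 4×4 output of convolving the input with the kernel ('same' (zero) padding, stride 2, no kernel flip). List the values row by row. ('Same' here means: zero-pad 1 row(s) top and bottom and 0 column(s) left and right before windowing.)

Output[0,0]: The receptive field on the zero-padded input at this output position is [0 / 4 / 3]. Elementwise product with the kernel and sum: 0·1.
Output[0,1]: The receptive field on the zero-padded input at this output position is [0 / 1 / 0]. Elementwise product with the kernel and sum: 0·1.

0 0 0 0
3 0 5 0
4 1 1 2
1 2 5 0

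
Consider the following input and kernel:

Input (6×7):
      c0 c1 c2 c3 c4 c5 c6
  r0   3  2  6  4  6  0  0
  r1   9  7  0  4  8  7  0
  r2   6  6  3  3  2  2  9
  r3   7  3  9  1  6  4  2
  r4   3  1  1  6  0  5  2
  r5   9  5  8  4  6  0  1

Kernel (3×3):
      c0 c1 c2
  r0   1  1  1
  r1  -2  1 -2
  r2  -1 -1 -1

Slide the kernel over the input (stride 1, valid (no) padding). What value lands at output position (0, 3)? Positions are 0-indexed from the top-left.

The receptive field on the input at this output position is [4 6 0 / 4 8 7 / 3 2 2]. Elementwise product with the kernel and sum: 4·1 + 6·1 + 0·1 + 4·-2 + 8·1 + 7·-2 + 3·-1 + 2·-1 + 2·-1.

-11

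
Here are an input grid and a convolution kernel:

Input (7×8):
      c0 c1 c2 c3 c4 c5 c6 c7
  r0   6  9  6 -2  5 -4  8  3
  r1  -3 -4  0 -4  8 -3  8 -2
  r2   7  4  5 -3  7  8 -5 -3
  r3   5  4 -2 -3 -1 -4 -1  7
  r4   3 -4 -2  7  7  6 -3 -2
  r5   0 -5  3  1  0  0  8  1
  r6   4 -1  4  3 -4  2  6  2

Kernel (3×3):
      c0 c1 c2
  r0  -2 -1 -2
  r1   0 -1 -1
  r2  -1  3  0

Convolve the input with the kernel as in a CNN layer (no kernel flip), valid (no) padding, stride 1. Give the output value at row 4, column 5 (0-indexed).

The receptive field on the input at this output position is [6 -3 -2 / 0 8 1 / 2 6 2]. Elementwise product with the kernel and sum: 6·-2 + -3·-1 + -2·-2 + 8·-1 + 1·-1 + 2·-1 + 6·3.

2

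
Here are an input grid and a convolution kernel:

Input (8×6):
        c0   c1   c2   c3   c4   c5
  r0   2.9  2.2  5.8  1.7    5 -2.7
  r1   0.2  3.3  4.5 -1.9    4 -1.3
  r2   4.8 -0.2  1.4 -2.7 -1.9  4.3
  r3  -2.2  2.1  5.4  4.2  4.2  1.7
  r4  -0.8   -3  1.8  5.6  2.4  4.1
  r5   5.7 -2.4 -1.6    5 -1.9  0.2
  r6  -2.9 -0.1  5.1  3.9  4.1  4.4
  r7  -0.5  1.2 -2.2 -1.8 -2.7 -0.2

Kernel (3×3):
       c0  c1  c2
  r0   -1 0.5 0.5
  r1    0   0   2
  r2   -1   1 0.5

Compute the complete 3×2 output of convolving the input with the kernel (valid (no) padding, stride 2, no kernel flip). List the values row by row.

5.8 0.5
5.3 9.7
2.35 -0.75

Output[0,0]: The receptive field on the input at this output position is [2.9 2.2 5.8 / 0.2 3.3 4.5 / 4.8 -0.2 1.4]. Elementwise product with the kernel and sum: 2.9·-1 + 2.2·0.5 + 5.8·0.5 + 4.5·2 + 4.8·-1 + -0.2·1 + 1.4·0.5.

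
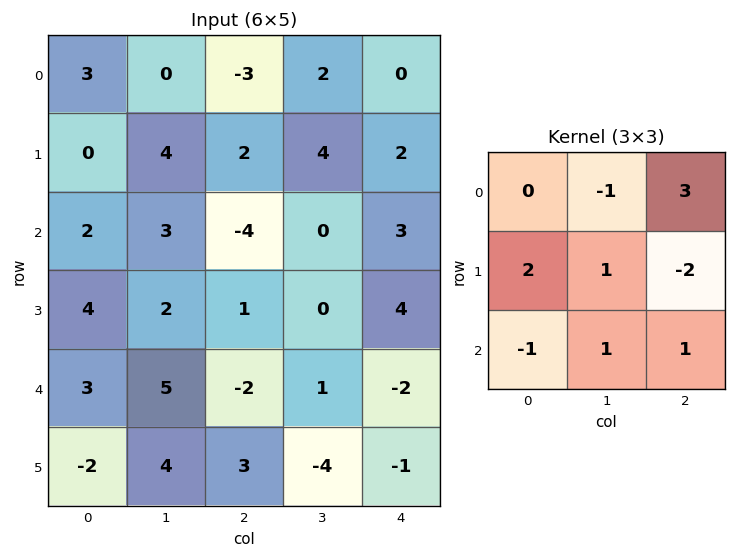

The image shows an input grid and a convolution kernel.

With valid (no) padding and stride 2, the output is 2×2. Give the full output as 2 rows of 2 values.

-12 9
-7 4

Output[0,0]: The receptive field on the input at this output position is [3 0 -3 / 0 4 2 / 2 3 -4]. Elementwise product with the kernel and sum: 0·-1 + -3·3 + 0·2 + 4·1 + 2·-2 + 2·-1 + 3·1 + -4·1.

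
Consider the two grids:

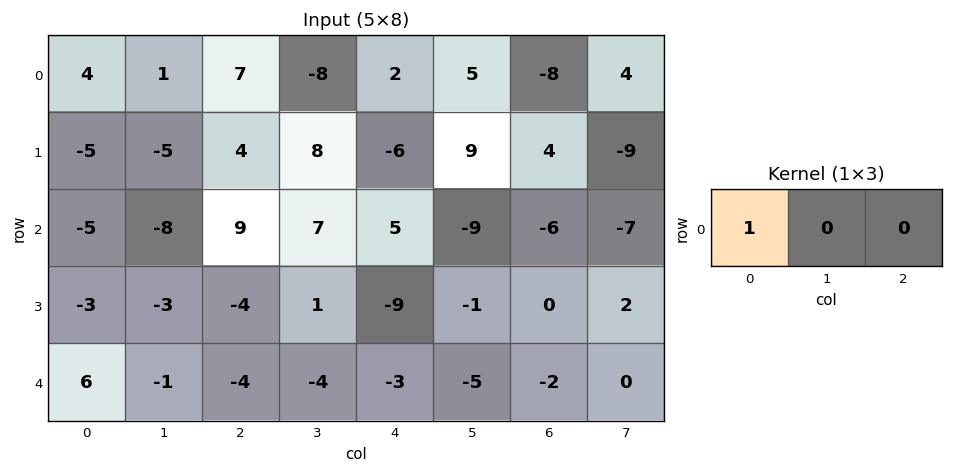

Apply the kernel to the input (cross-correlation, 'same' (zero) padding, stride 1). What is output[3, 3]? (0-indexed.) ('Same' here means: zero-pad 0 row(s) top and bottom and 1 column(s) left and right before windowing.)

The receptive field on the zero-padded input at this output position is [-4 1 -9]. Elementwise product with the kernel and sum: -4·1.

-4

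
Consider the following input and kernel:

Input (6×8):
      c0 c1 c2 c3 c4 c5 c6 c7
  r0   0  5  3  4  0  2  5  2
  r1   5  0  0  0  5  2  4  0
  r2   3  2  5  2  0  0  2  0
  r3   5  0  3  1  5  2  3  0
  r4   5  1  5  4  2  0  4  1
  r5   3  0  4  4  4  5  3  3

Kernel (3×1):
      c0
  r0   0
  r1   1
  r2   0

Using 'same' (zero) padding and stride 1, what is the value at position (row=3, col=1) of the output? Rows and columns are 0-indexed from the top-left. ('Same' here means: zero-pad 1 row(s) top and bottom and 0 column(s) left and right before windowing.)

The receptive field on the zero-padded input at this output position is [2 / 0 / 1]. Elementwise product with the kernel and sum: 0·1.

0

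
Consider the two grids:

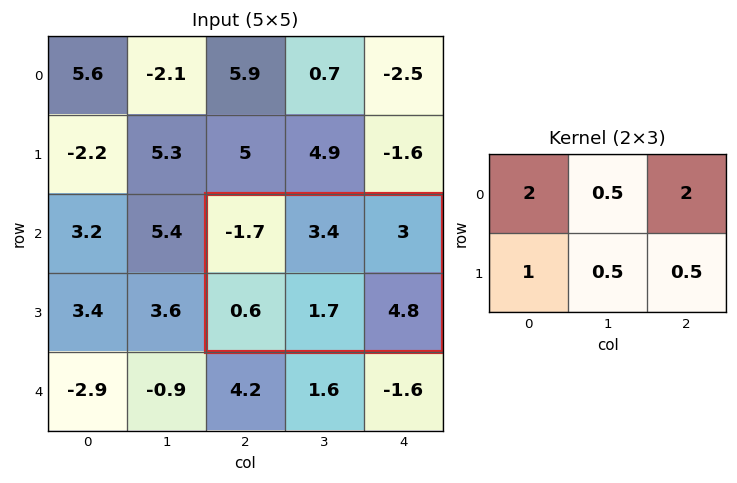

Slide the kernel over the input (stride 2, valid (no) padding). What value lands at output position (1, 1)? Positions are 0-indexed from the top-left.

8.15

The receptive field on the input at this output position is [-1.7 3.4 3 / 0.6 1.7 4.8]. Elementwise product with the kernel and sum: -1.7·2 + 3.4·0.5 + 3·2 + 0.6·1 + 1.7·0.5 + 4.8·0.5.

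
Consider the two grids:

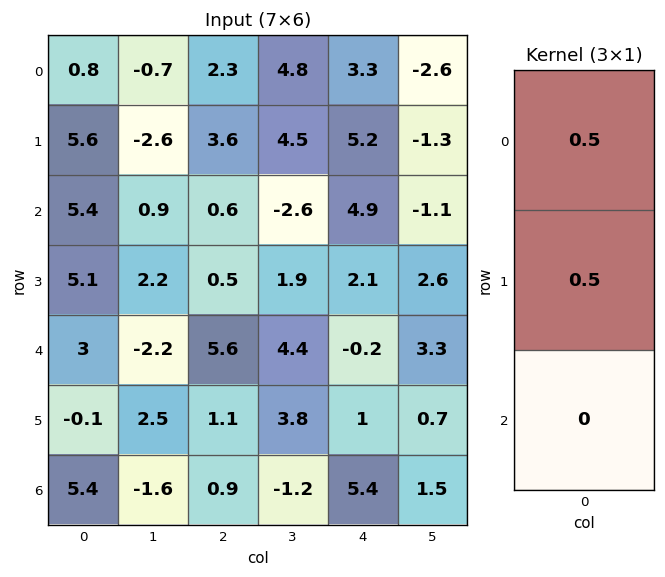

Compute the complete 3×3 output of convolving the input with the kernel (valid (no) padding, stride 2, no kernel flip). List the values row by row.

3.2 2.95 4.25
5.25 0.55 3.5
1.45 3.35 0.4

Output[0,0]: The receptive field on the input at this output position is [0.8 / 5.6 / 5.4]. Elementwise product with the kernel and sum: 0.8·0.5 + 5.6·0.5.
Output[0,1]: The receptive field on the input at this output position is [2.3 / 3.6 / 0.6]. Elementwise product with the kernel and sum: 2.3·0.5 + 3.6·0.5.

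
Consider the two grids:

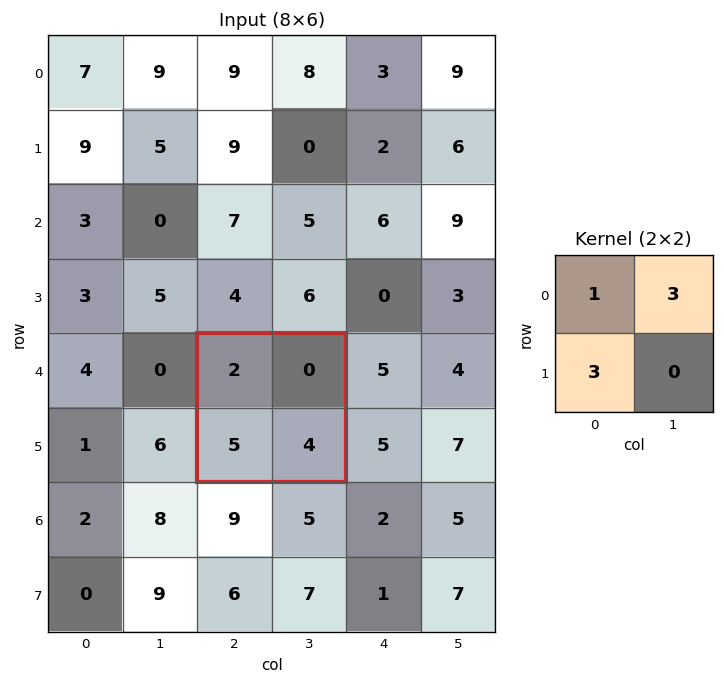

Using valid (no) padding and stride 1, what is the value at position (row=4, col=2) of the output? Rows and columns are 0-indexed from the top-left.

17

The receptive field on the input at this output position is [2 0 / 5 4]. Elementwise product with the kernel and sum: 2·1 + 0·3 + 5·3.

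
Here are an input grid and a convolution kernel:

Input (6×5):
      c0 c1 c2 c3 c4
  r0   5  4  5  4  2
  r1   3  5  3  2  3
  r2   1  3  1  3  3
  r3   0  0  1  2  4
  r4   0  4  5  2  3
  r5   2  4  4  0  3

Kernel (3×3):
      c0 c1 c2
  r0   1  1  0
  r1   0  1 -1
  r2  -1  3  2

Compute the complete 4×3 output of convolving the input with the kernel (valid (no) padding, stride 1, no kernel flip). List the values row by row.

21 16 22
12 13 18
25 18 9
17 12 4

Output[0,0]: The receptive field on the input at this output position is [5 4 5 / 3 5 3 / 1 3 1]. Elementwise product with the kernel and sum: 5·1 + 4·1 + 5·1 + 3·-1 + 1·-1 + 3·3 + 1·2.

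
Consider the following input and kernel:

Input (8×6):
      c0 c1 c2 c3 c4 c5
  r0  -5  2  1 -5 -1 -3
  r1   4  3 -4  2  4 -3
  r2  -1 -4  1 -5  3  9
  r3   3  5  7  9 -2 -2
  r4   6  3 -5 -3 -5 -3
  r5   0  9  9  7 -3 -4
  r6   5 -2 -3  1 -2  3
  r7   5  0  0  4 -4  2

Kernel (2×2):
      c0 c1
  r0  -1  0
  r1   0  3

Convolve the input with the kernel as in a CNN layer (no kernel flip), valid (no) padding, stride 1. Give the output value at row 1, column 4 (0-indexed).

The receptive field on the input at this output position is [4 -3 / 3 9]. Elementwise product with the kernel and sum: 4·-1 + 9·3.

23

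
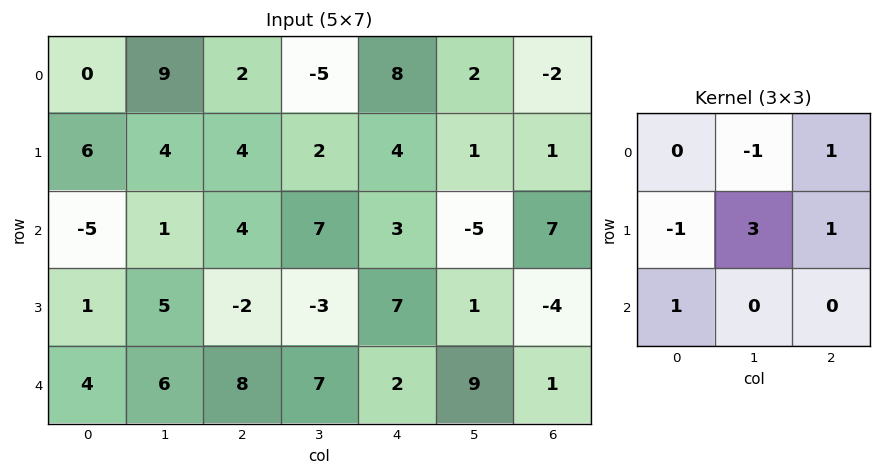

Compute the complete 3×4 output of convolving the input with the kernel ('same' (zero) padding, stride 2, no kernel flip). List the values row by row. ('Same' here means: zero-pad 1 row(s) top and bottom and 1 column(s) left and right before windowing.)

Output[0,0]: The receptive field on the zero-padded input at this output position is [0 0 0 / 0 0 9 / 0 6 4]. Elementwise product with the kernel and sum: 0·-1 + 0·1 + 0·-1 + 0·3 + 9·1 + 0·1.

9 -4 33 -7
-16 21 -9 26
22 24 2 -2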